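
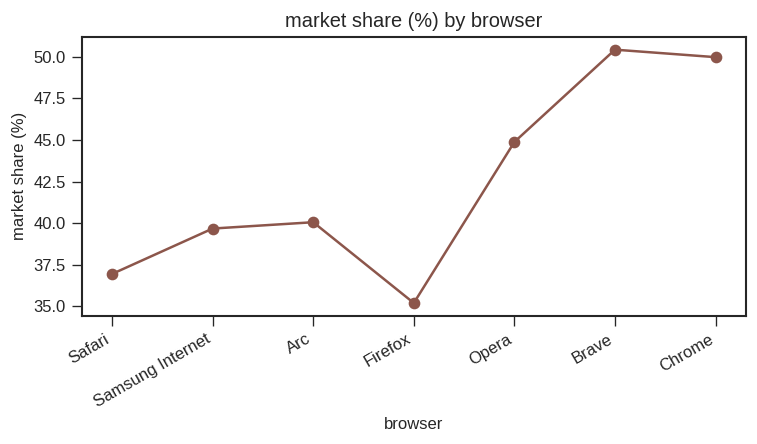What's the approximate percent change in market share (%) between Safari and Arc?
Safari ≈ 36, Arc ≈ 40; (40 − 36) / 36 ≈ +11.1%.

≈ +11.1%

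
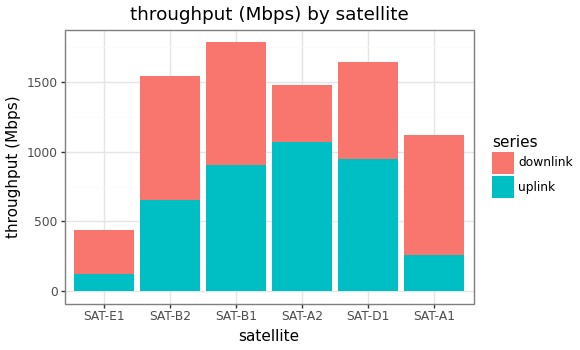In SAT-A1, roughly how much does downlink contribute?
downlink top ≈ 1200, bottom ≈ 200; segment ≈ 1000.

≈ 1000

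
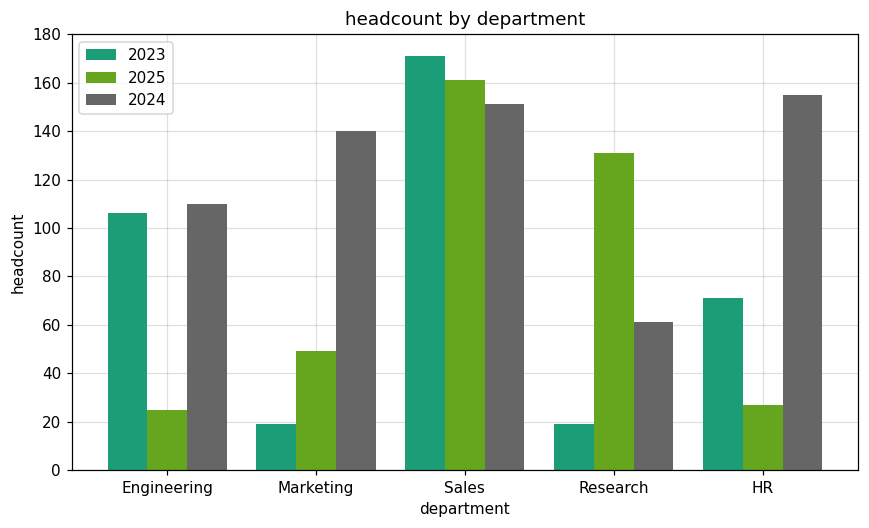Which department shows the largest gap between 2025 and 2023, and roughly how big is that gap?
Research: 2025 ≈ 140, 2023 ≈ 20 → gap ≈ 120. Next-largest (Engineering) is only ≈ 80.

Research, ≈ 120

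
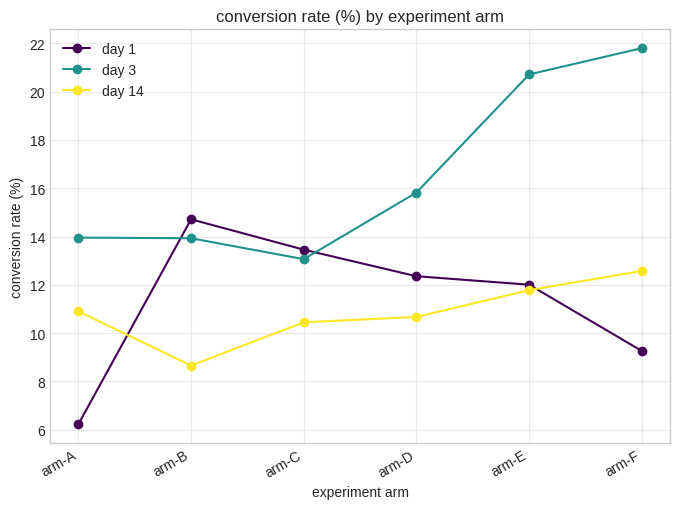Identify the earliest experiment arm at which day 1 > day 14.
arm-A: day 1 ≈ 6 vs day 14 ≈ 10 (not yet); arm-B: day 1 ≈ 14 vs day 14 ≈ 8 (first crossover).

arm-B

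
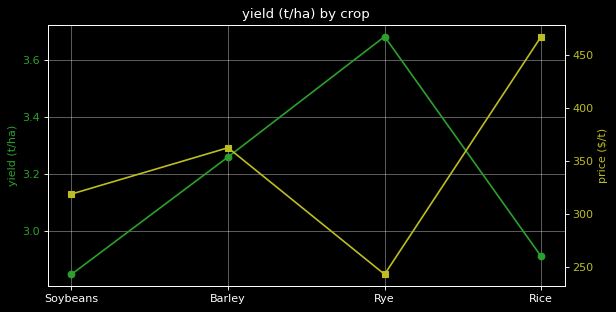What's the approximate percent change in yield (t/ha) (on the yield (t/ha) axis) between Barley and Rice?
Barley ≈ 3.3, Rice ≈ 2.9; (2.9 − 3.3) / 3.3 ≈ -12.1%.

≈ -12.1%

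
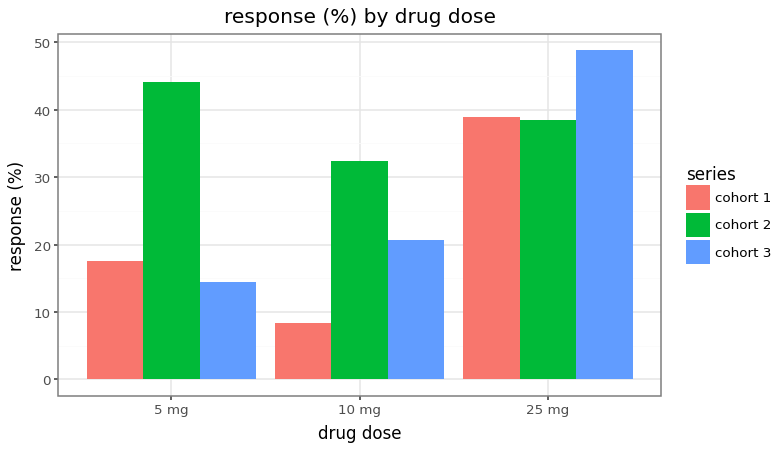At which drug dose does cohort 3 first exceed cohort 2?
10 mg: cohort 3 ≈ 20 vs cohort 2 ≈ 30 (not yet); 25 mg: cohort 3 ≈ 50 vs cohort 2 ≈ 40 (first crossover).

25 mg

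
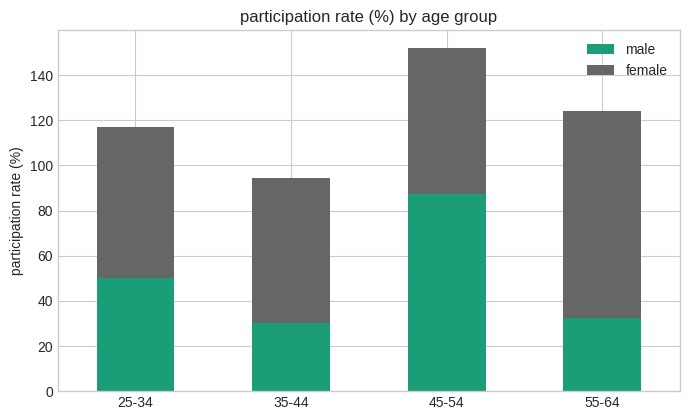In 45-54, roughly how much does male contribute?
≈ 80

male top ≈ 80, bottom ≈ 0; segment ≈ 80.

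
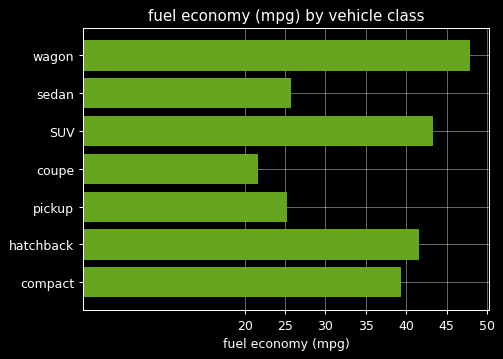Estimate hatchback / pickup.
≈ 1.6×

hatchback ≈ 40, pickup ≈ 25; 40/25 ≈ 1.6.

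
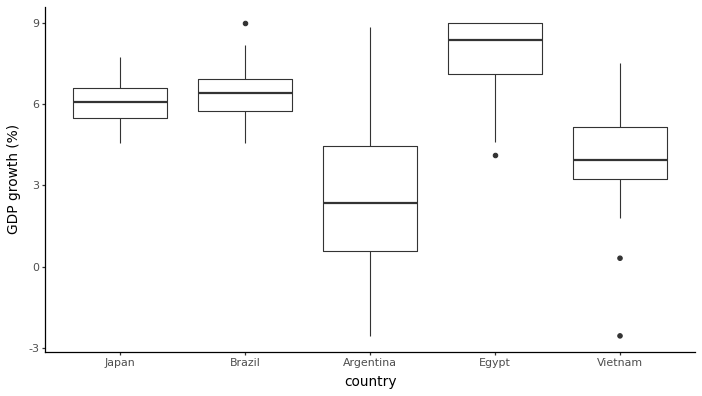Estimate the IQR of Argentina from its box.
≈ 4.0

Q3 ≈ 4.5, Q1 ≈ 0.5; IQR ≈ 4.0.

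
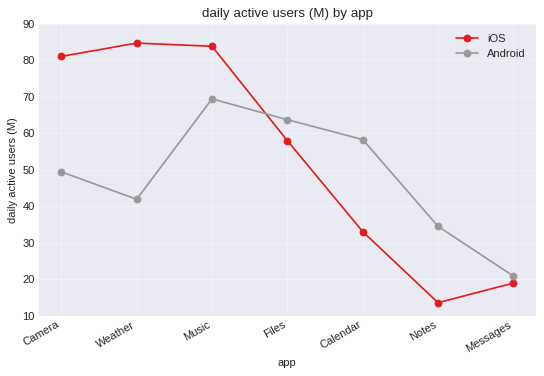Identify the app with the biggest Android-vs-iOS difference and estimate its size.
Weather, ≈ 40 M

Weather: Android ≈ 40, iOS ≈ 80 → gap ≈ 40. Next-largest (Camera) is only ≈ 30.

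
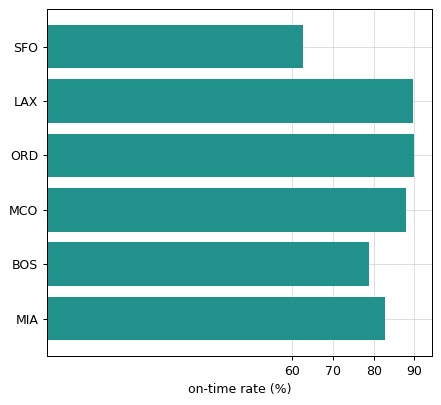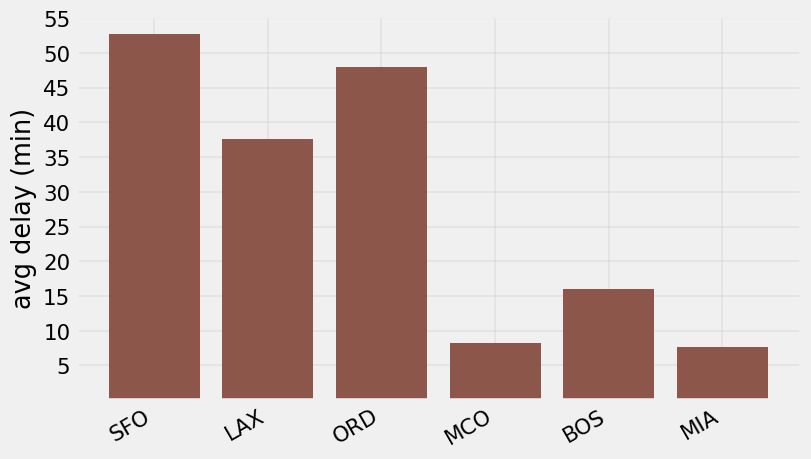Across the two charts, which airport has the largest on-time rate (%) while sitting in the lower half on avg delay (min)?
Chart 2 median avg delay (min) ≈ 25; below-median airports: MCO, BOS, MIA. Among those, MCO has the highest on-time rate (%) (≈ 90).

MCO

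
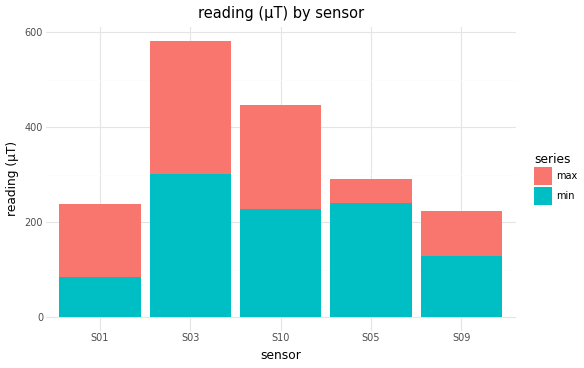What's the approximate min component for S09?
≈ 150

min top ≈ 150, bottom ≈ 0; segment ≈ 150.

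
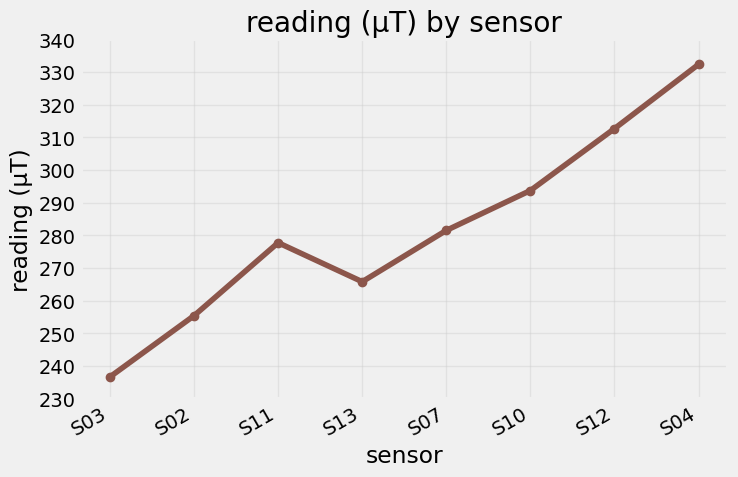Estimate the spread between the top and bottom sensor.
Max S04 ≈ 330, min S03 ≈ 240; range ≈ 90.

≈ 90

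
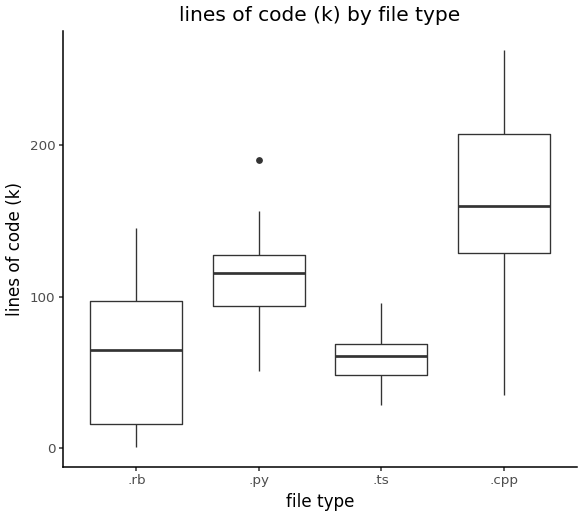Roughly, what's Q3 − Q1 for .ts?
≈ 20

Q3 ≈ 70, Q1 ≈ 50; IQR ≈ 20.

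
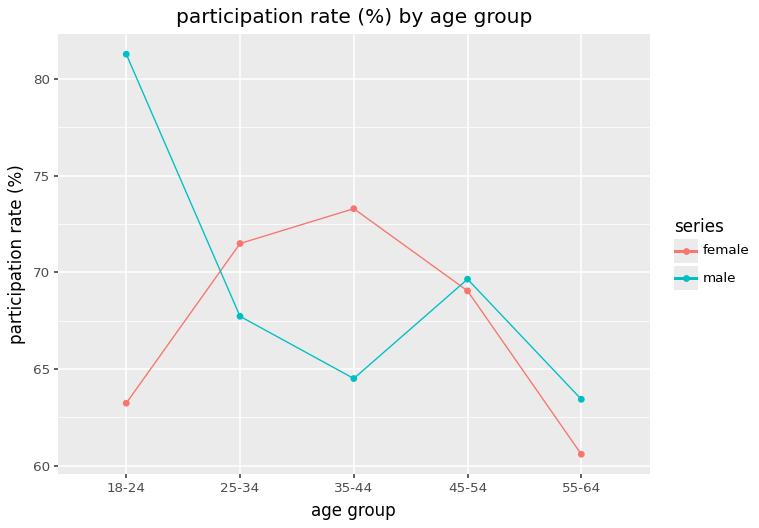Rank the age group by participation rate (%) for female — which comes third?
45-54

Top 4 for female: 35-44 ≈ 74, 25-34 ≈ 72, 45-54 ≈ 70, 18-24 ≈ 64.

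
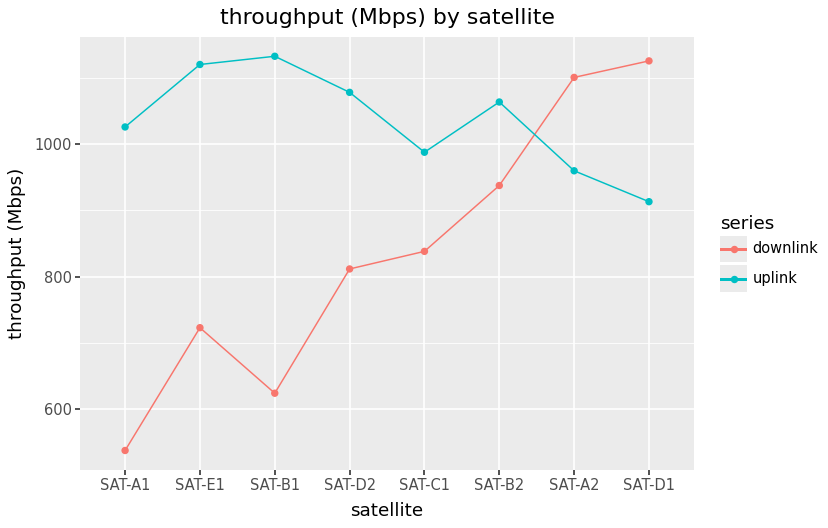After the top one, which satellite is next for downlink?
SAT-A2

Top 3 for downlink: SAT-D1 ≈ 1150, SAT-A2 ≈ 1100, SAT-B2 ≈ 950.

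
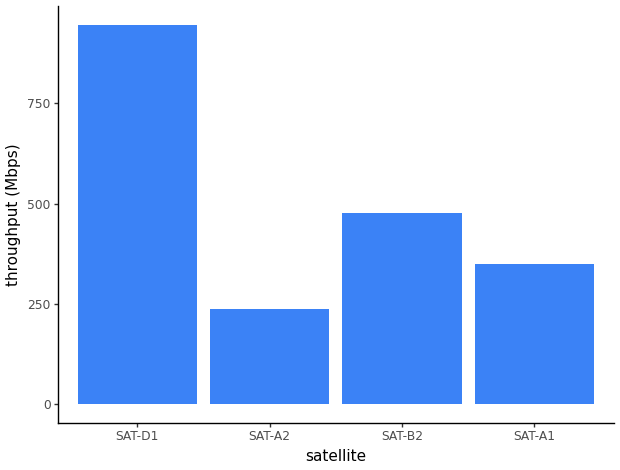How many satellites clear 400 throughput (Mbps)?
2

Above 400: SAT-D1, SAT-B2.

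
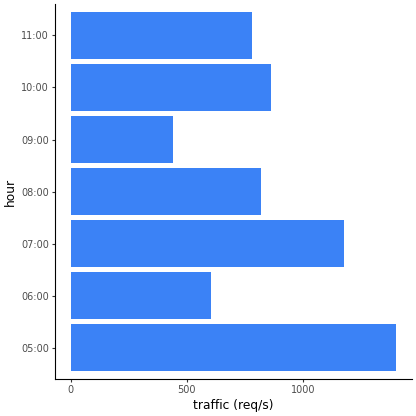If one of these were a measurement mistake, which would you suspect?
05:00 ≈ 1400; the rest sit between ≈ 400 and ≈ 1200.

05:00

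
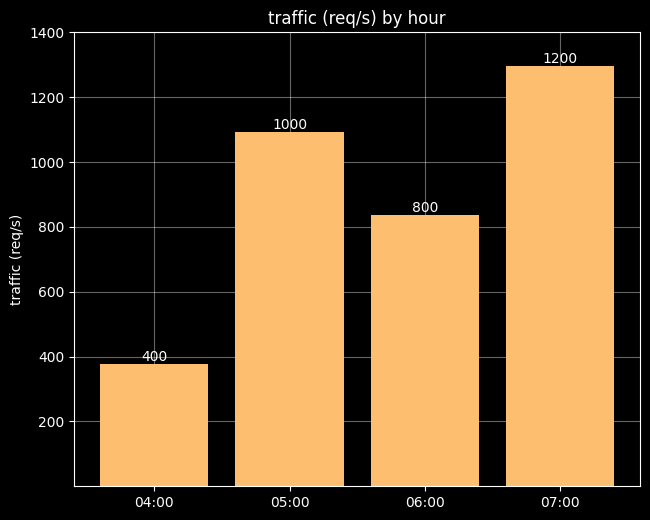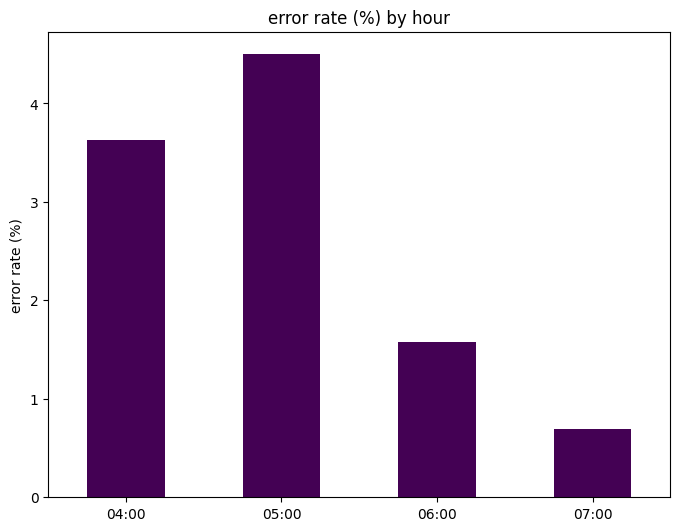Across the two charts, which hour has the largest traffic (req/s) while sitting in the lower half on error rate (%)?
07:00

Chart 2 median error rate (%) ≈ 2.5; below-median hours: 06:00, 07:00. Among those, 07:00 has the highest traffic (req/s) (≈ 1200).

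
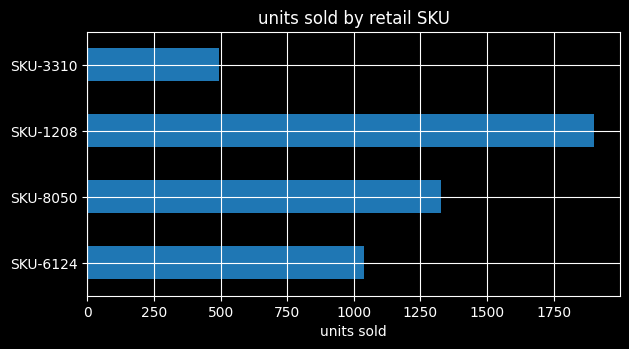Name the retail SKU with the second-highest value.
SKU-8050

Top 3: SKU-1208 ≈ 2000, SKU-8050 ≈ 1400, SKU-6124 ≈ 1000.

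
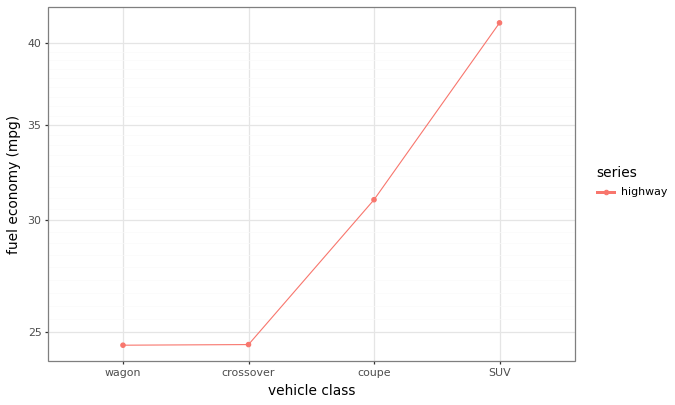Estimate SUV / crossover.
SUV ≈ 42, crossover ≈ 24; 42/24 ≈ 1.75.

≈ 1.75×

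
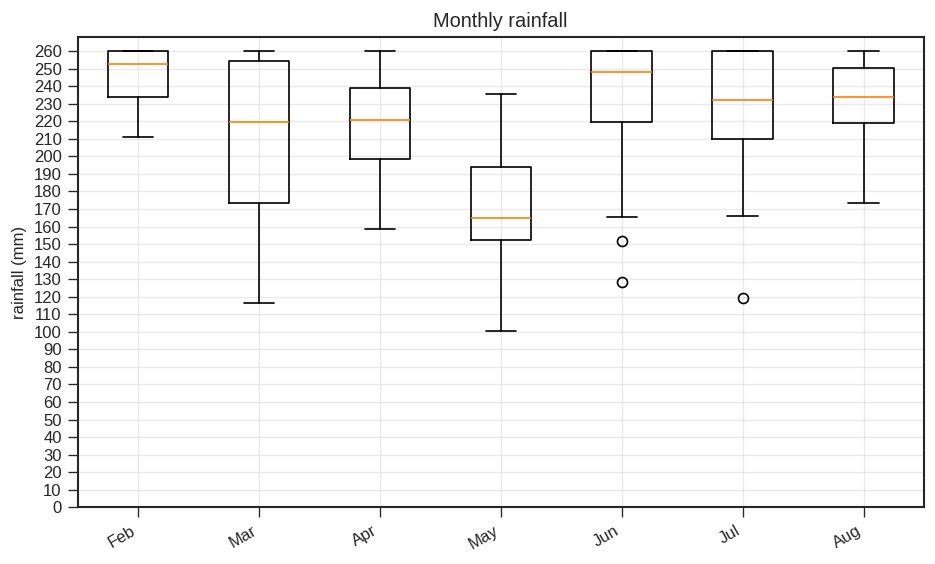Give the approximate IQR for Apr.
≈ 40

Q3 ≈ 240, Q1 ≈ 200; IQR ≈ 40.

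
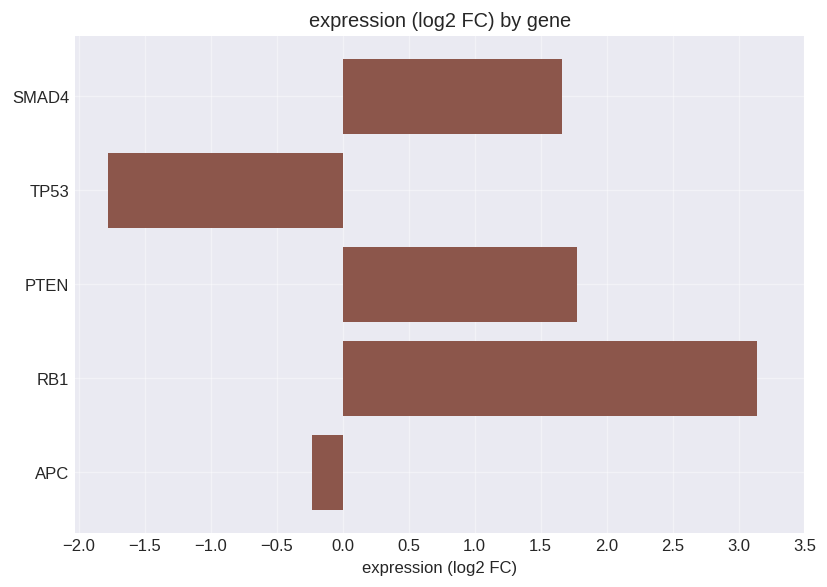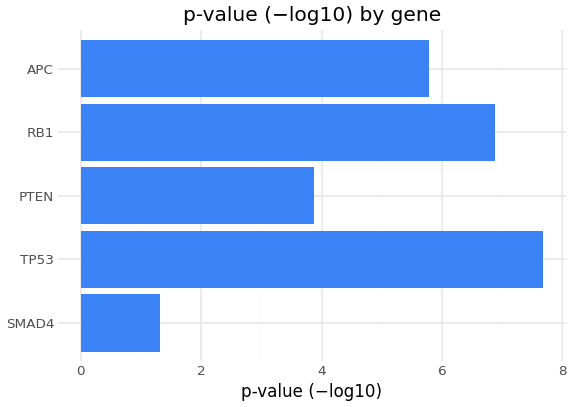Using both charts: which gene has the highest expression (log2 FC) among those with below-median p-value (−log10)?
Chart 2 median p-value (−log10) ≈ 6; below-median genes: SMAD4, PTEN. Among those, PTEN has the highest expression (log2 FC) (≈ 2).

PTEN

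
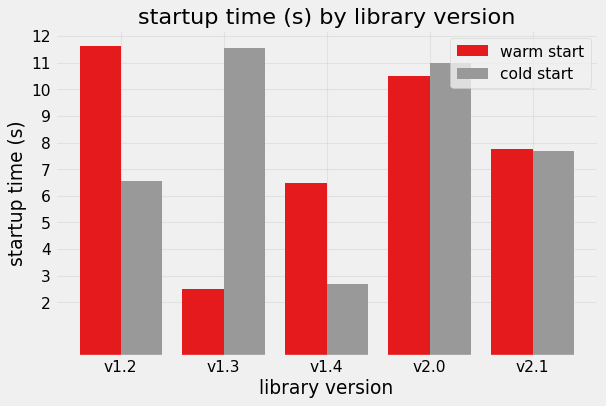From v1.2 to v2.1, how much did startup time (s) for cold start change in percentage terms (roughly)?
≈ +14.3%

v1.2 ≈ 7, v2.1 ≈ 8; (8 − 7) / 7 ≈ +14.3%.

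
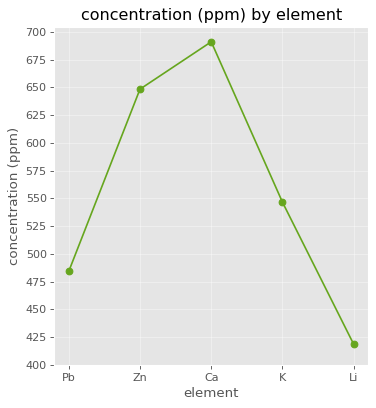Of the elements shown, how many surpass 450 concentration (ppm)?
4

Above 450: Pb, Zn, Ca, K.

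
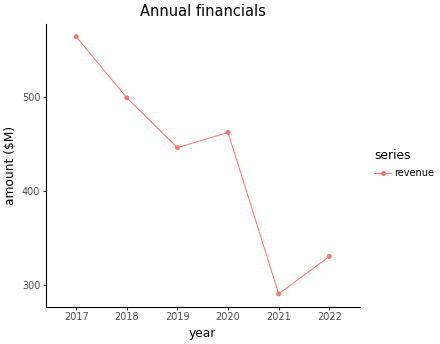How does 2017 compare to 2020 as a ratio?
≈ 1.21×

2017 ≈ 575, 2020 ≈ 475; 575/475 ≈ 1.21.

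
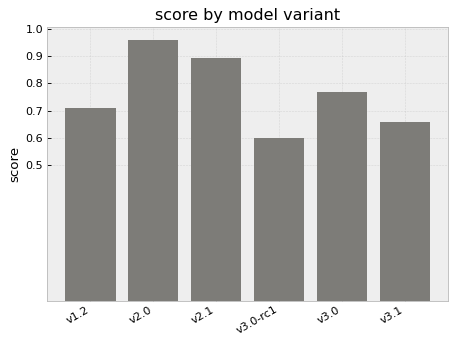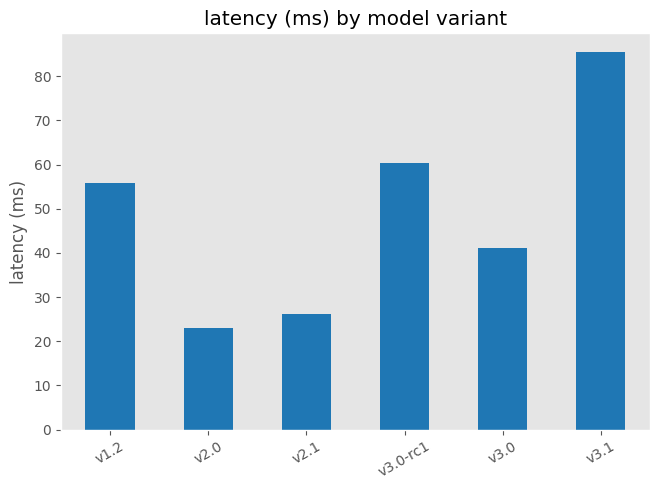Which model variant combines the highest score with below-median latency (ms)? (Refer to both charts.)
Chart 2 median latency (ms) ≈ 50; below-median model variants: v2.0, v2.1, v3.0. Among those, v2.0 has the highest score (≈ 1).

v2.0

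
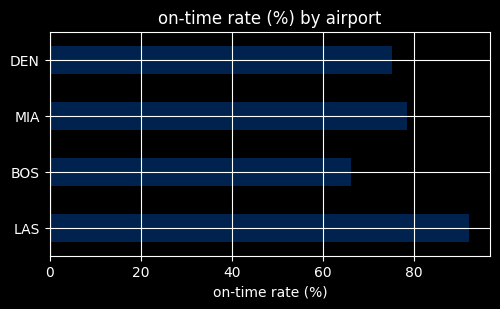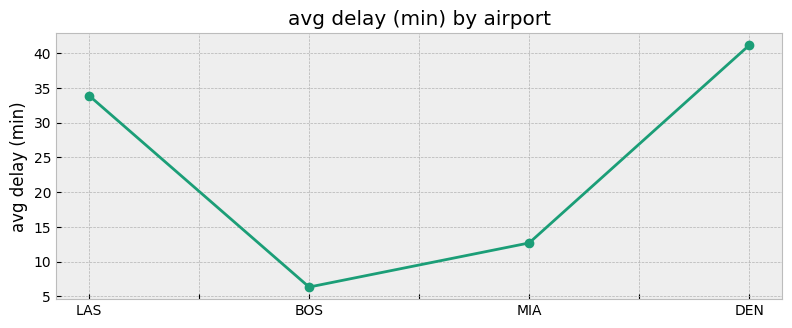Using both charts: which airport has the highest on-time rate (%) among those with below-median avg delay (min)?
Chart 2 median avg delay (min) ≈ 25; below-median airports: BOS, MIA. Among those, MIA has the highest on-time rate (%) (≈ 80).

MIA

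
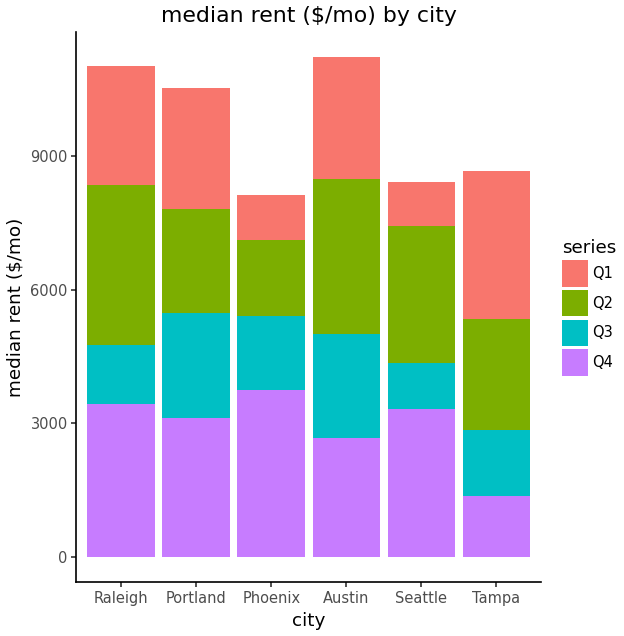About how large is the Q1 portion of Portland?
Q1 top ≈ 11000, bottom ≈ 8000; segment ≈ 3000.

≈ 3000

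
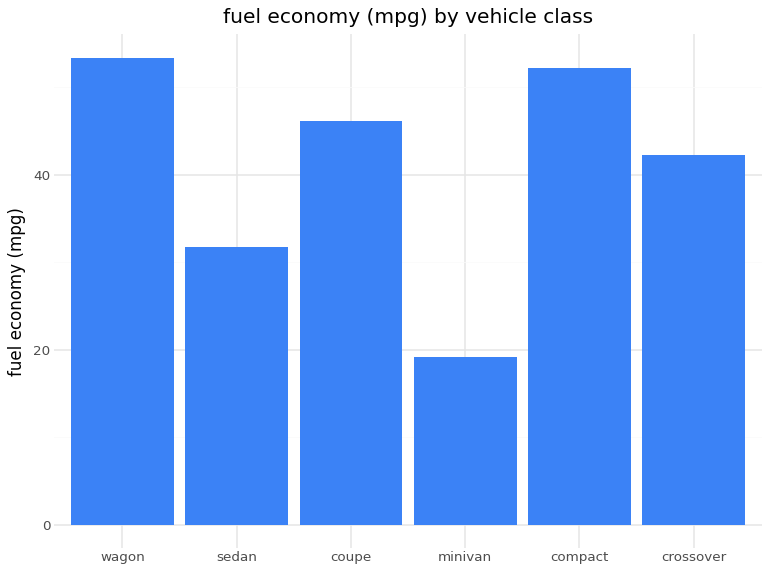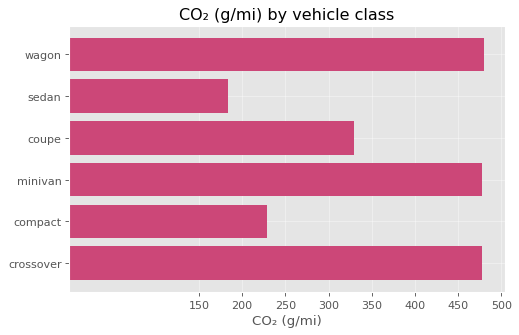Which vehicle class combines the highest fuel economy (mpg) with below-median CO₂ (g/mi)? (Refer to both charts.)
compact

Chart 2 median CO₂ (g/mi) ≈ 400; below-median vehicle classes: sedan, coupe, compact. Among those, compact has the highest fuel economy (mpg) (≈ 50).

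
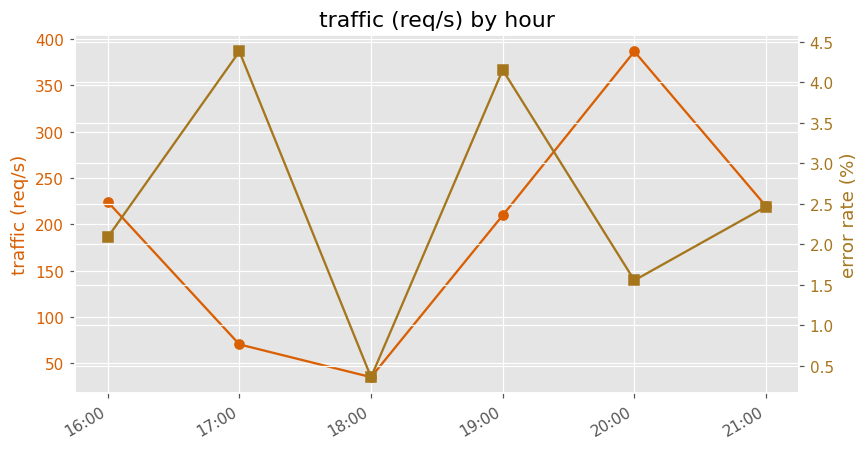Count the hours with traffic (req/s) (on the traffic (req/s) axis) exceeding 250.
1

Above 250: 20:00.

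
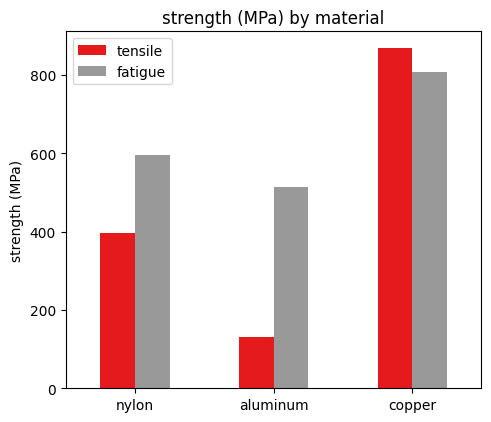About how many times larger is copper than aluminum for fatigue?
≈ 1.6×

copper ≈ 800, aluminum ≈ 500; 800/500 ≈ 1.6.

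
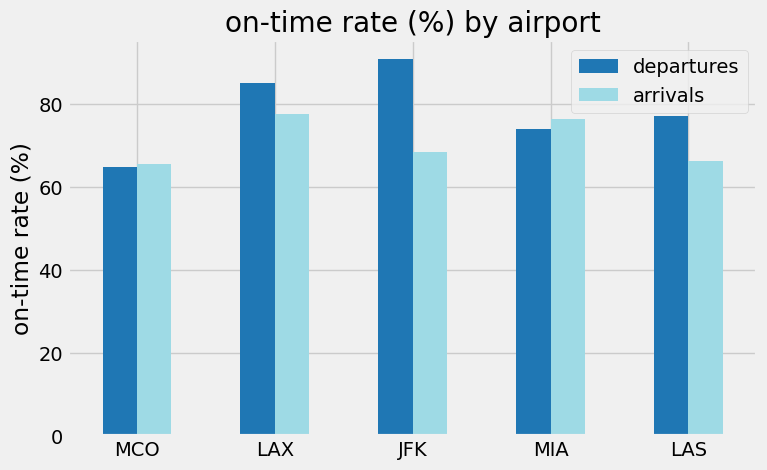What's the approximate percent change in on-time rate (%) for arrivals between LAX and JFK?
≈ -12.5%

LAX ≈ 80, JFK ≈ 70; (70 − 80) / 80 ≈ -12.5%.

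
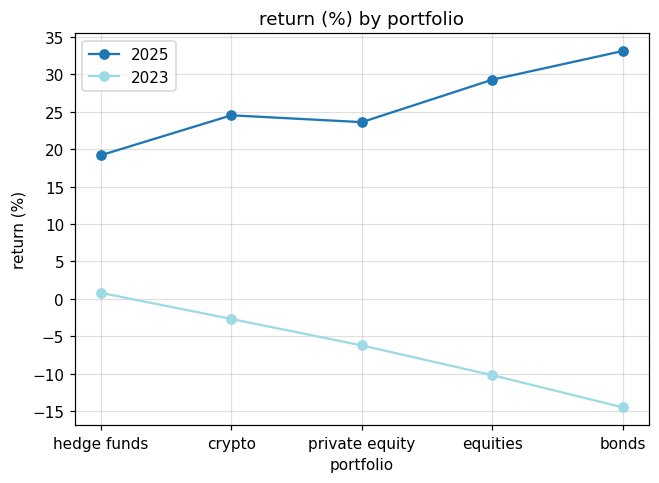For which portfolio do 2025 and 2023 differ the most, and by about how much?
bonds, ≈ 50 %

bonds: 2025 ≈ 35, 2023 ≈ -15 → gap ≈ 50. Next-largest (equities) is only ≈ 40.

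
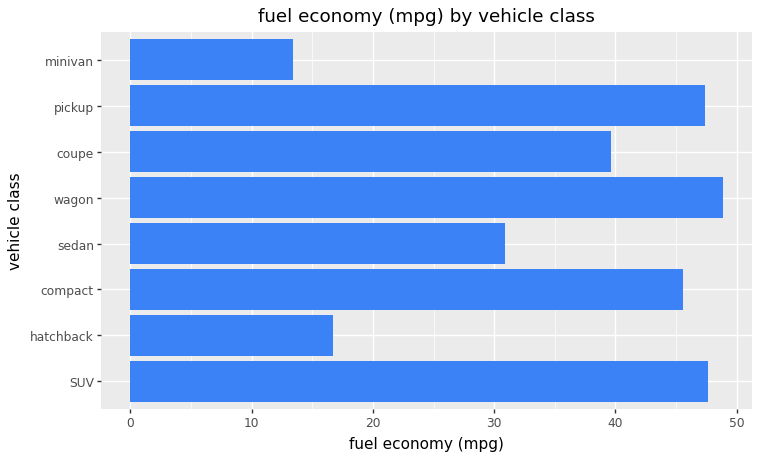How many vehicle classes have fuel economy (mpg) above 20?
Above 20: SUV, compact, sedan, wagon, coupe, pickup.

6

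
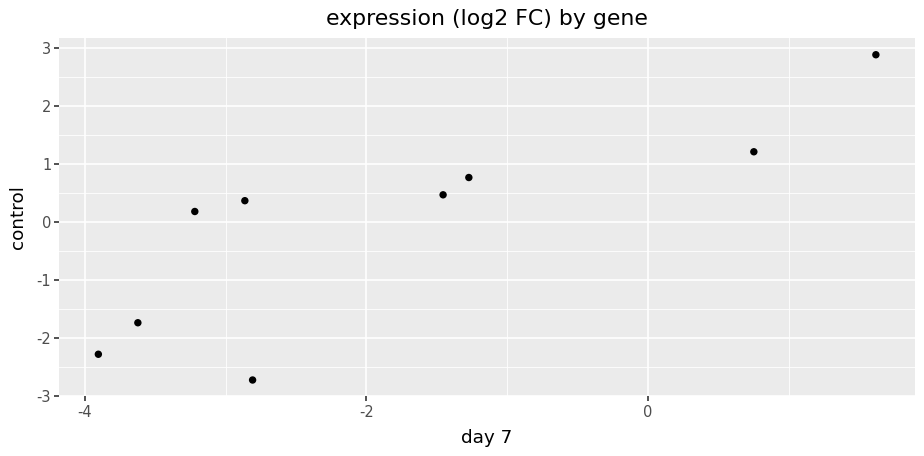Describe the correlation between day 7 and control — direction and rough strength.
positive, strong

Points are positively correlated; strong (|r| ≈ 0.8).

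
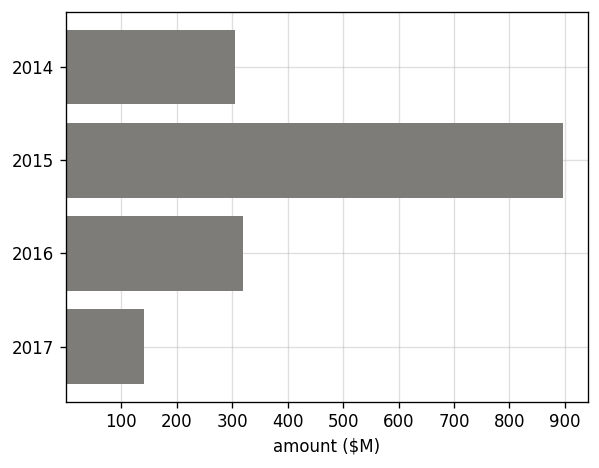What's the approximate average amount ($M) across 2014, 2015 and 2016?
(300 + 900 + 300) / 3 ≈ 500.

≈ 500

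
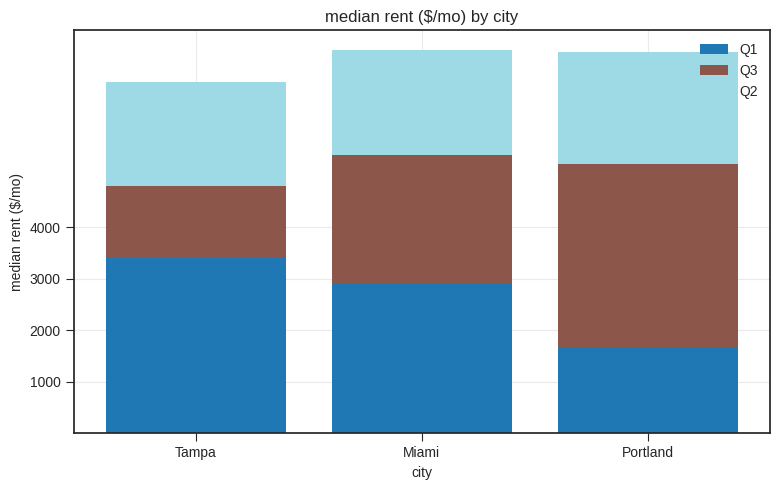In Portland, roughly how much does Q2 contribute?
≈ 2000

Q2 top ≈ 7000, bottom ≈ 5000; segment ≈ 2000.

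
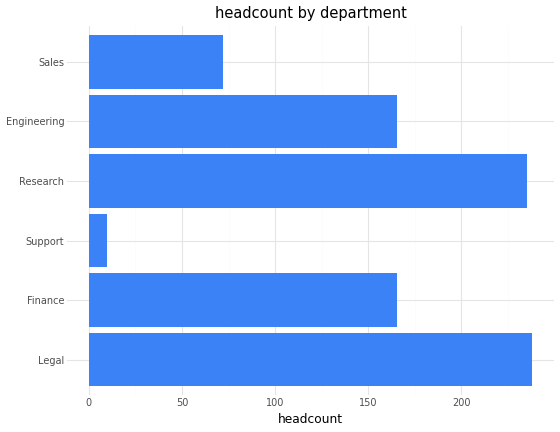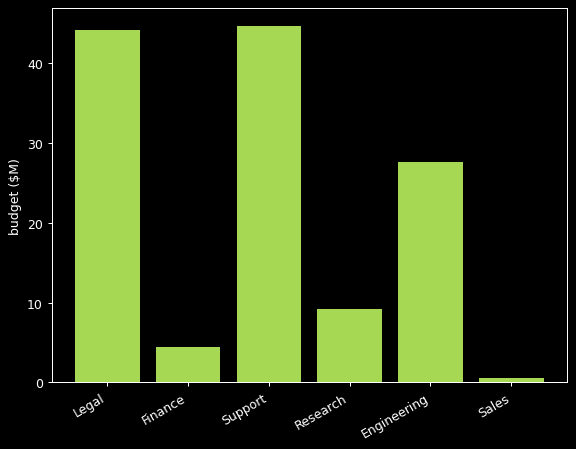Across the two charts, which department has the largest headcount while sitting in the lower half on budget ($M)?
Chart 2 median budget ($M) ≈ 20; below-median departments: Finance, Research, Sales. Among those, Research has the highest headcount (≈ 225).

Research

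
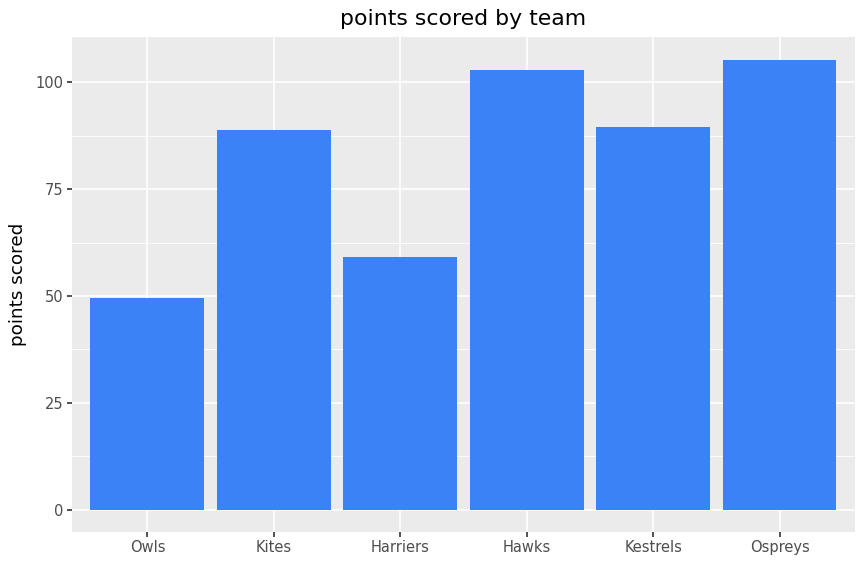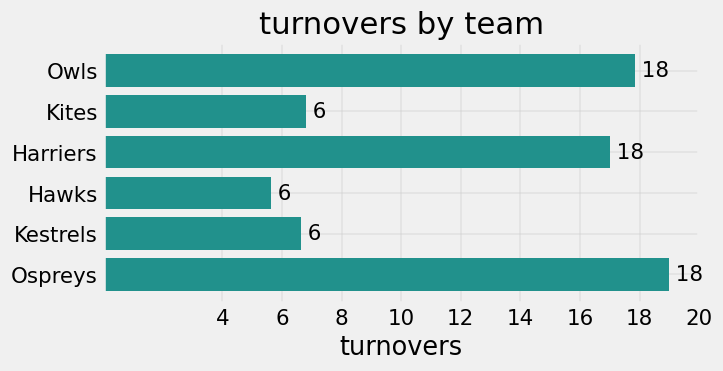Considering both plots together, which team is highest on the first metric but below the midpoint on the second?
Chart 2 median turnovers ≈ 12; below-median teams: Kites, Hawks, Kestrels. Among those, Hawks has the highest points scored (≈ 100).

Hawks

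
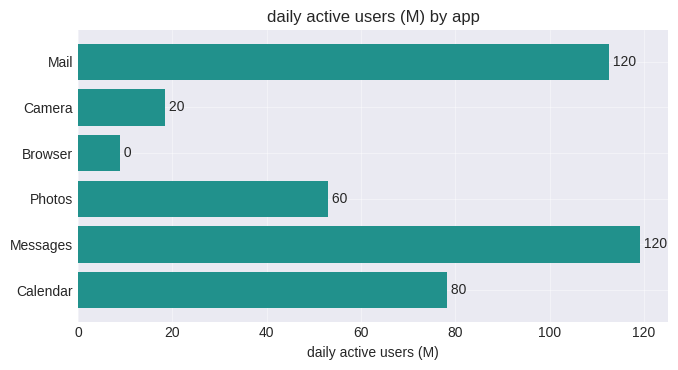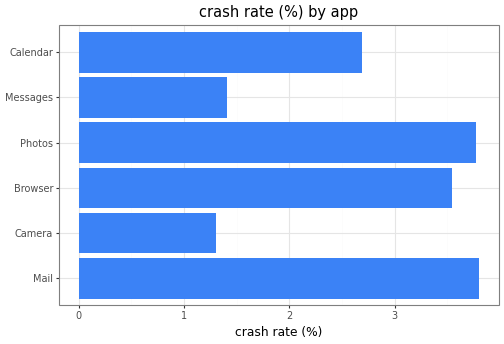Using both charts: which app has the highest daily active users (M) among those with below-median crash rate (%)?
Chart 2 median crash rate (%) ≈ 3; below-median apps: Camera, Messages, Calendar. Among those, Messages has the highest daily active users (M) (≈ 120).

Messages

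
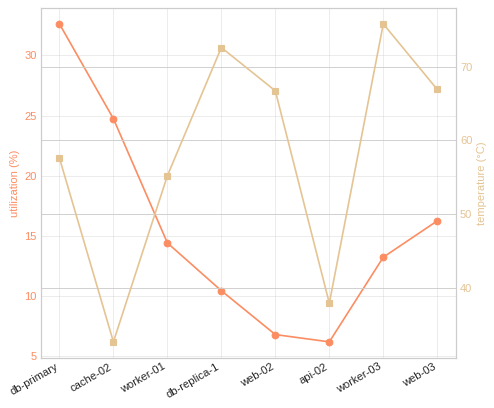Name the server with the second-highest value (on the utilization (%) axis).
cache-02

Top 3 (on the utilization (%) axis): db-primary ≈ 35, cache-02 ≈ 25, web-03 ≈ 15.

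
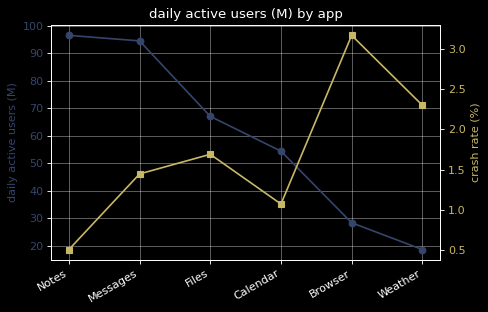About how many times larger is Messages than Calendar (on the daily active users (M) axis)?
Messages ≈ 90, Calendar ≈ 50; 90/50 ≈ 1.8.

≈ 1.8×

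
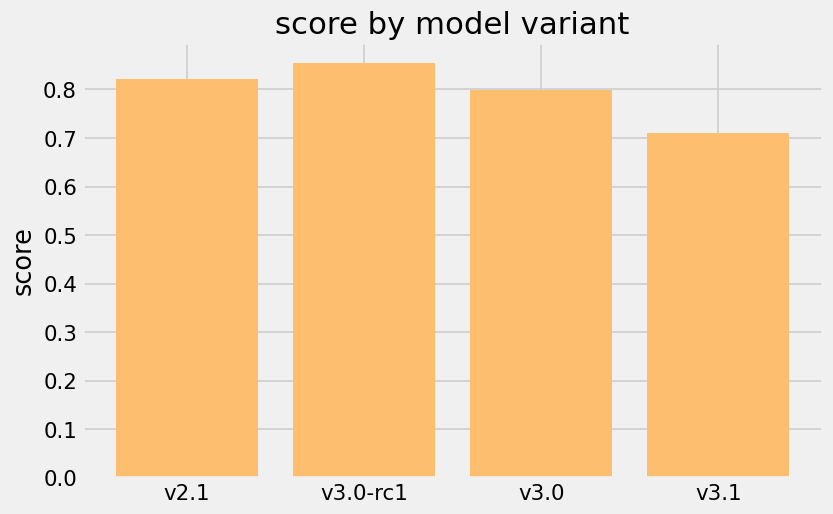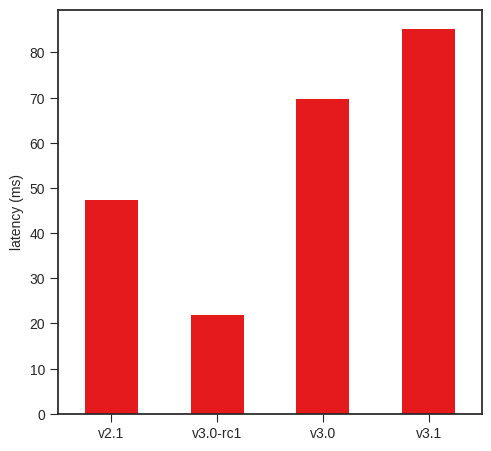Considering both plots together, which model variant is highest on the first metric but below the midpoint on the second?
Chart 2 median latency (ms) ≈ 60; below-median model variants: v2.1, v3.0-rc1. Among those, v3.0-rc1 has the highest score (≈ 0.9).

v3.0-rc1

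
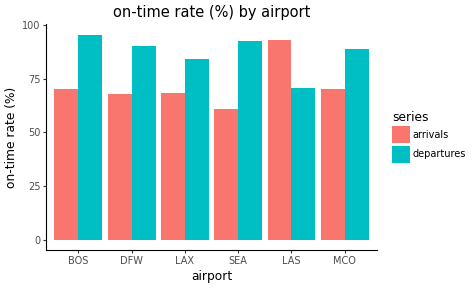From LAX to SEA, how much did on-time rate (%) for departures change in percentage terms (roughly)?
LAX ≈ 80, SEA ≈ 90; (90 − 80) / 80 ≈ +12.5%.

≈ +12.5%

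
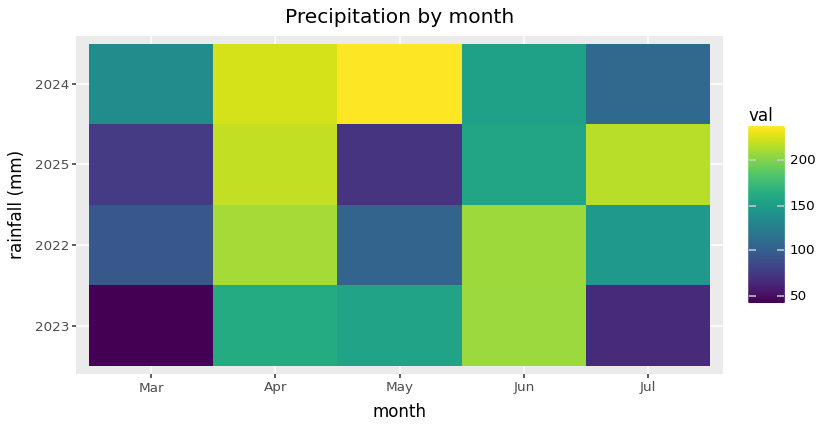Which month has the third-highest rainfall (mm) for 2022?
Top 4 for 2022: Apr ≈ 220, Jun ≈ 200, Jul ≈ 140, May ≈ 100.

Jul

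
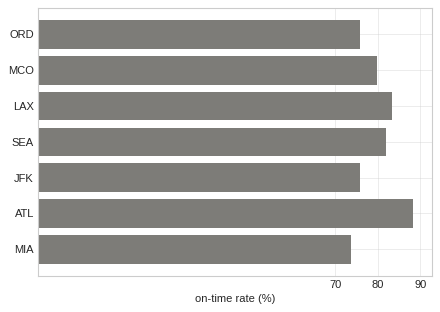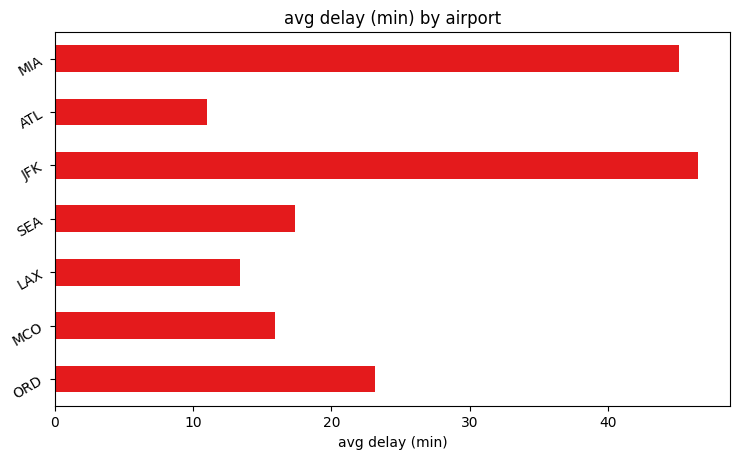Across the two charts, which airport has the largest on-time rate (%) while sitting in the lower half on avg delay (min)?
ATL

Chart 2 median avg delay (min) ≈ 15; below-median airports: MCO, LAX, ATL. Among those, ATL has the highest on-time rate (%) (≈ 90).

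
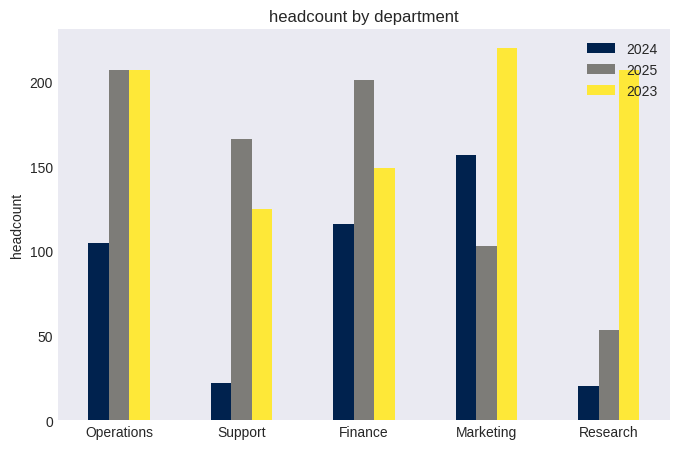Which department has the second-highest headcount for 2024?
Finance

Top 3 for 2024: Marketing ≈ 160, Finance ≈ 120, Operations ≈ 100.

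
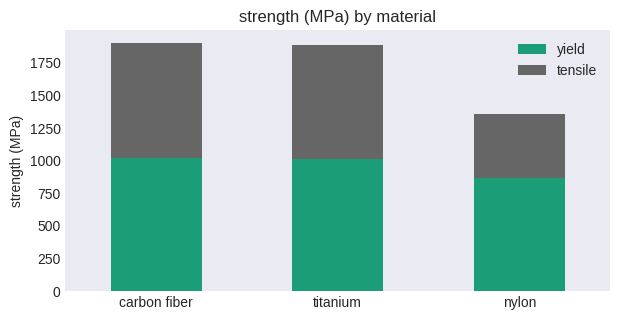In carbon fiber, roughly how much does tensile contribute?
tensile top ≈ 2000, bottom ≈ 1000; segment ≈ 1000.

≈ 1000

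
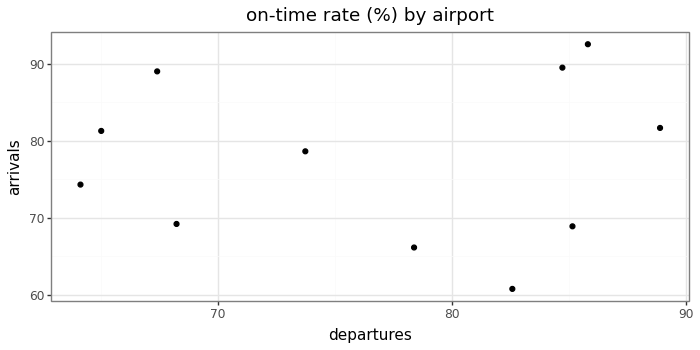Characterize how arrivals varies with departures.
Points are roughly uncorrelated; weak (|r| ≈ 0.1).

no clear correlation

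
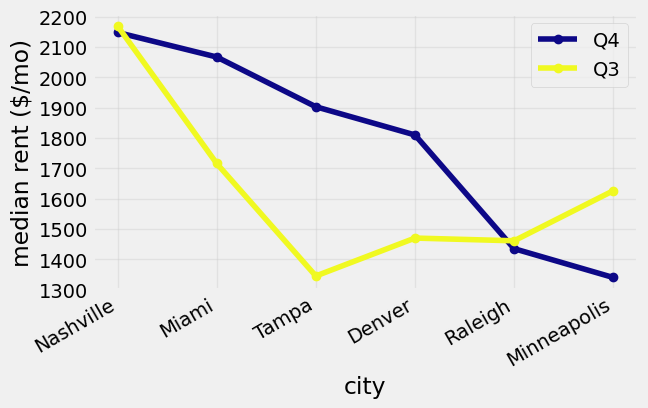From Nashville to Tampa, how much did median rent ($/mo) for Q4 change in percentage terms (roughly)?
≈ -9.5%

Nashville ≈ 2100, Tampa ≈ 1900; (1900 − 2100) / 2100 ≈ -9.5%.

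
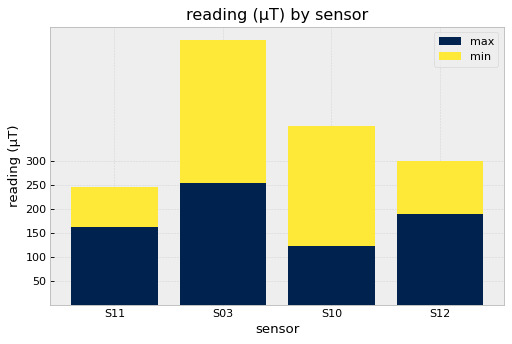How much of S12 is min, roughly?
≈ 100

min top ≈ 300, bottom ≈ 200; segment ≈ 100.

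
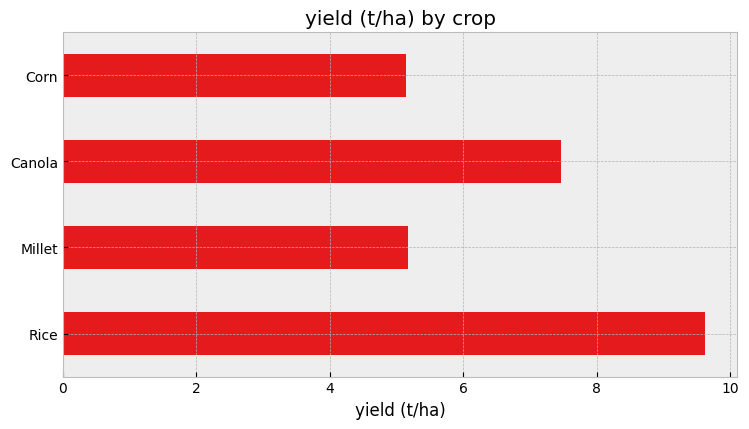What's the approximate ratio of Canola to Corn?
Canola ≈ 7, Corn ≈ 5; 7/5 ≈ 1.4.

≈ 1.4×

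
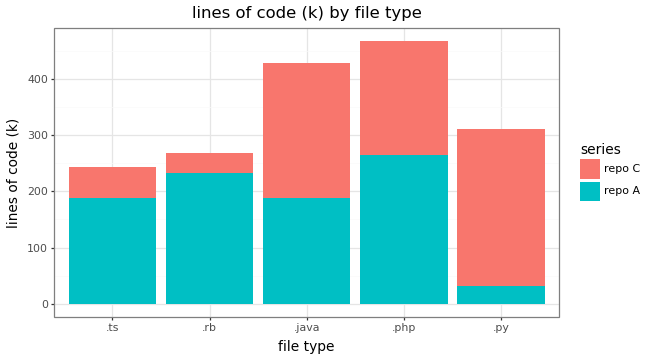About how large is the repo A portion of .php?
≈ 250

repo A top ≈ 250, bottom ≈ 0; segment ≈ 250.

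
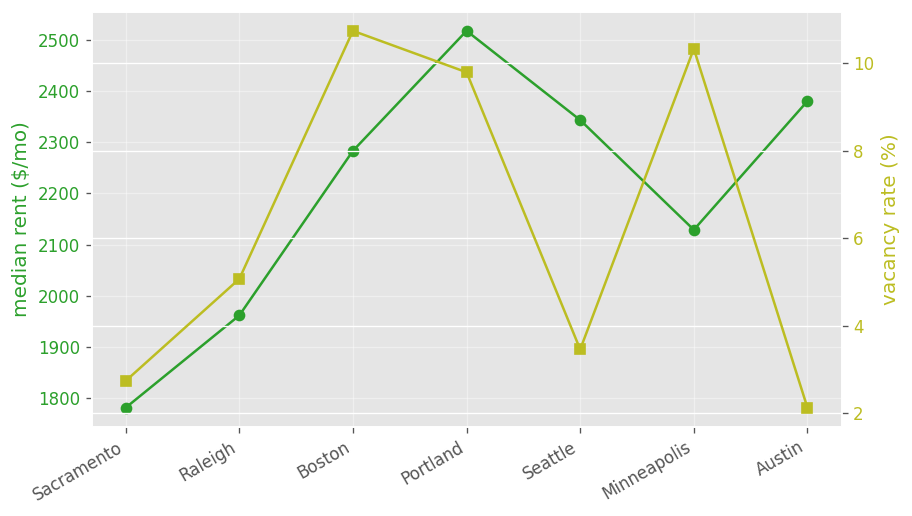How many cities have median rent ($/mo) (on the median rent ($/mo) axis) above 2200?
4

Above 2200: Boston, Portland, Seattle, Austin.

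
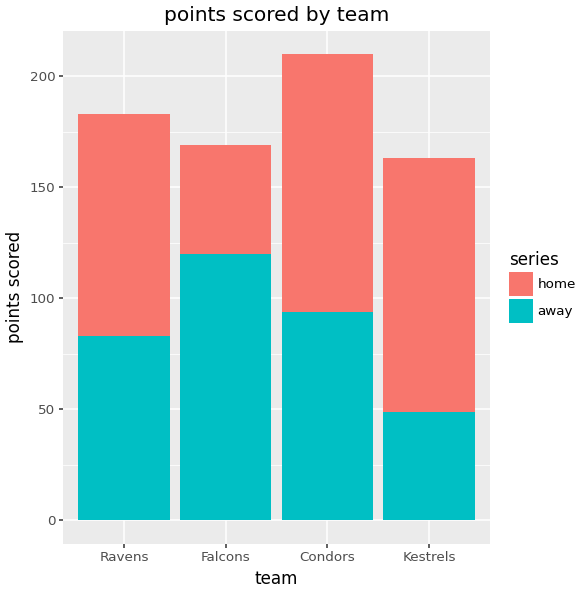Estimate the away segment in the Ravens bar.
≈ 80

away top ≈ 80, bottom ≈ 0; segment ≈ 80.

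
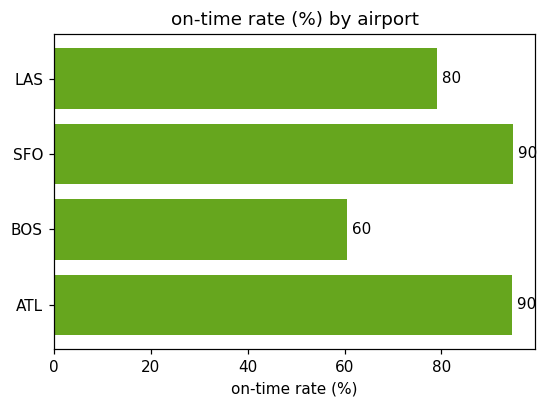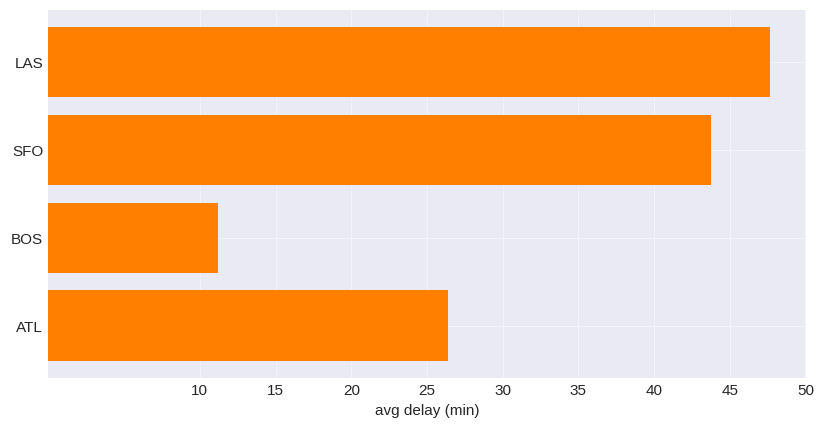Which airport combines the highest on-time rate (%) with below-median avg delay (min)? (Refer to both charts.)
Chart 2 median avg delay (min) ≈ 35; below-median airports: BOS, ATL. Among those, ATL has the highest on-time rate (%) (≈ 90).

ATL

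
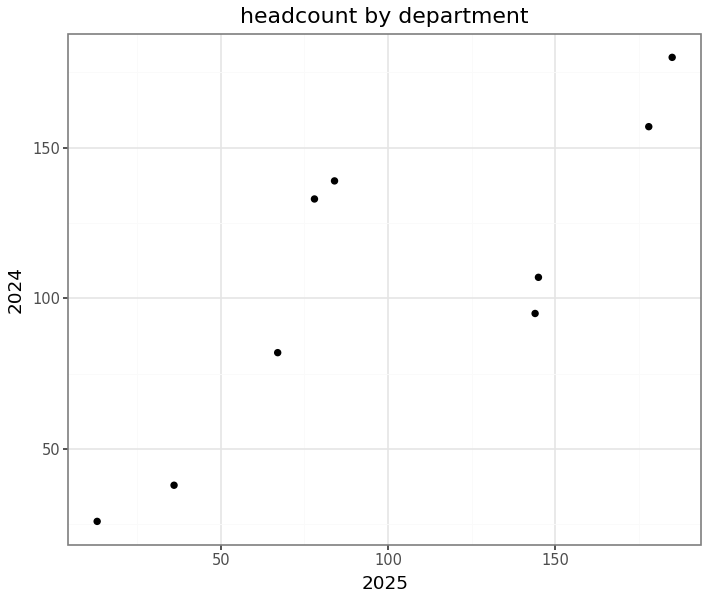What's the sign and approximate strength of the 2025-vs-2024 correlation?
Points are positively correlated; strong (|r| ≈ 0.8).

positive, strong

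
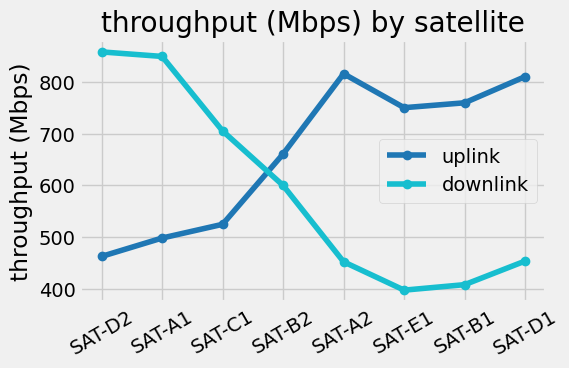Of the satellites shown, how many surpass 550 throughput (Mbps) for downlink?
4

Above 550: SAT-D2, SAT-A1, SAT-C1, SAT-B2.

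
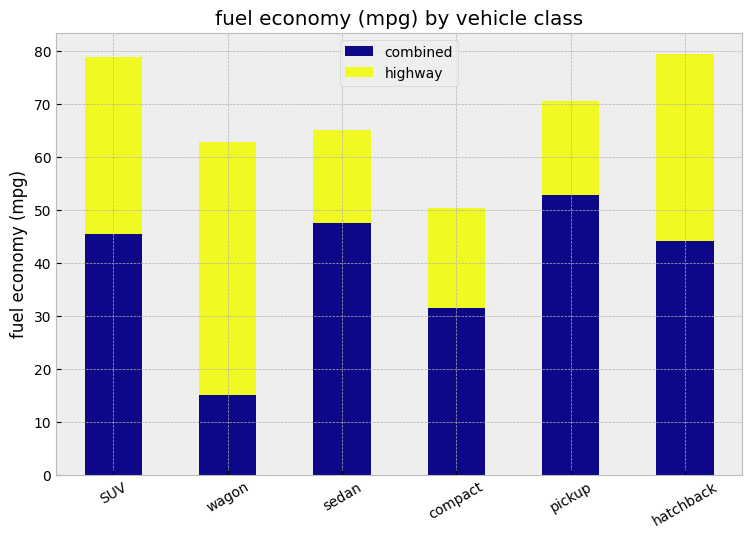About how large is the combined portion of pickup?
combined top ≈ 50, bottom ≈ 0; segment ≈ 50.

≈ 50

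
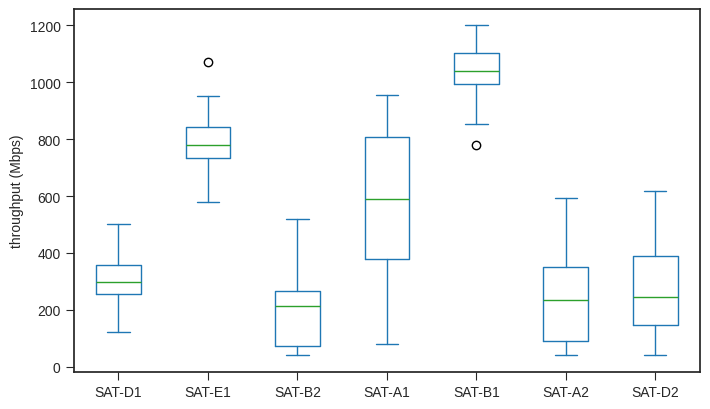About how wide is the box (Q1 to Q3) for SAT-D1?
Q3 ≈ 400, Q1 ≈ 300; IQR ≈ 100.

≈ 100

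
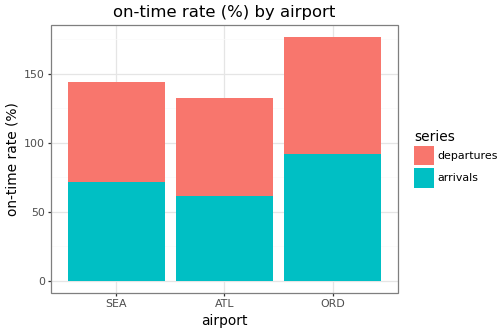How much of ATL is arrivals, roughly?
≈ 60

arrivals top ≈ 60, bottom ≈ 0; segment ≈ 60.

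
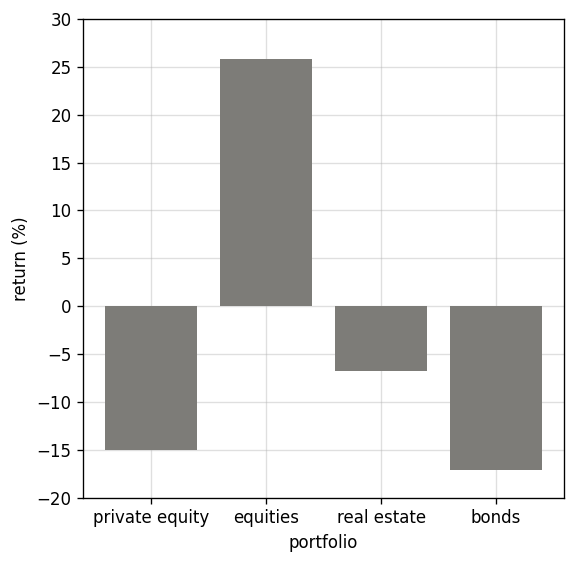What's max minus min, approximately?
≈ 40

Max equities ≈ 25, min bonds ≈ -15; range ≈ 40.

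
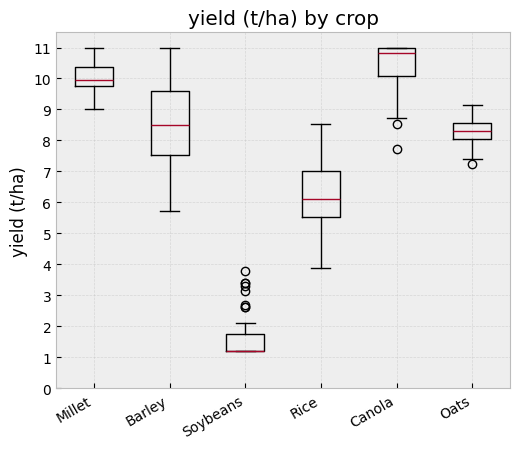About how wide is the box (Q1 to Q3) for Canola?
≈ 1

Q3 ≈ 11, Q1 ≈ 10; IQR ≈ 1.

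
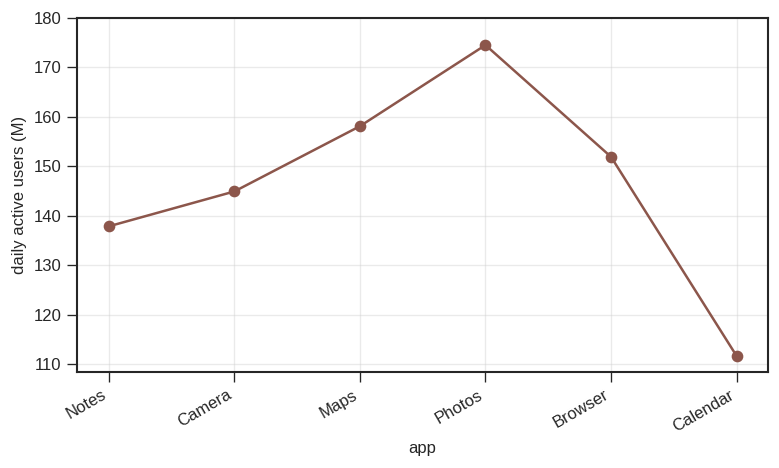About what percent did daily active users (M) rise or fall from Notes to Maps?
Notes ≈ 140, Maps ≈ 160; (160 − 140) / 140 ≈ +14.3%.

≈ +14.3%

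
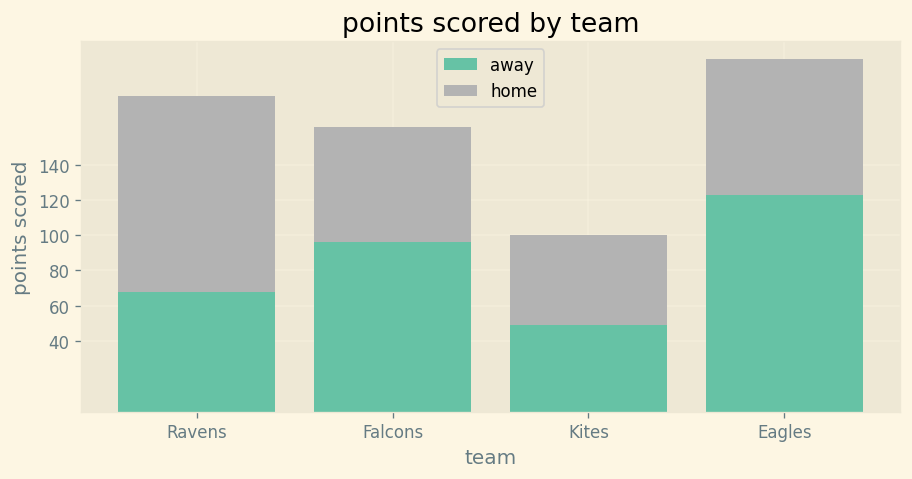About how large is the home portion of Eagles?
home top ≈ 200, bottom ≈ 120; segment ≈ 80.

≈ 80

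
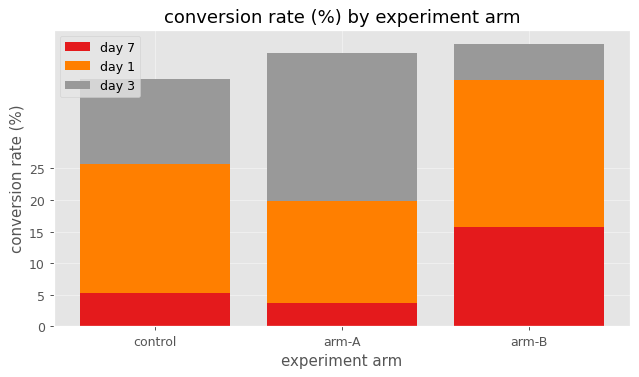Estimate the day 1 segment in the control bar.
day 1 top ≈ 25, bottom ≈ 5; segment ≈ 20.

≈ 20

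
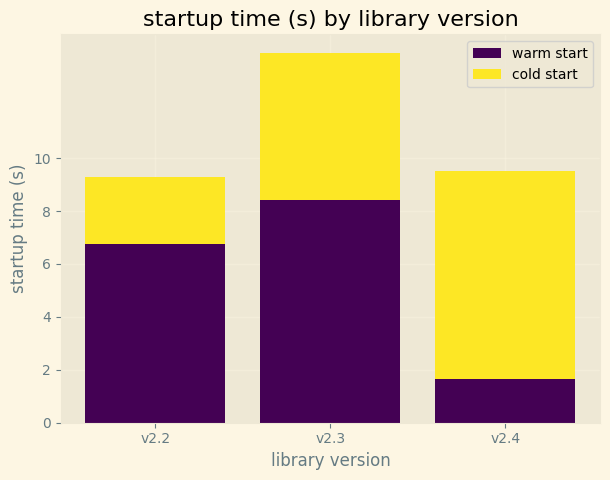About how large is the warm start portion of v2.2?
warm start top ≈ 6, bottom ≈ 0; segment ≈ 6.

≈ 6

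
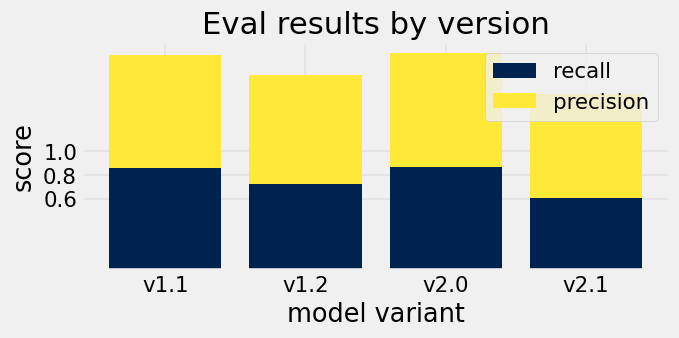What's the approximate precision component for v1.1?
precision top ≈ 1.8, bottom ≈ 0.8; segment ≈ 1.0.

≈ 1.0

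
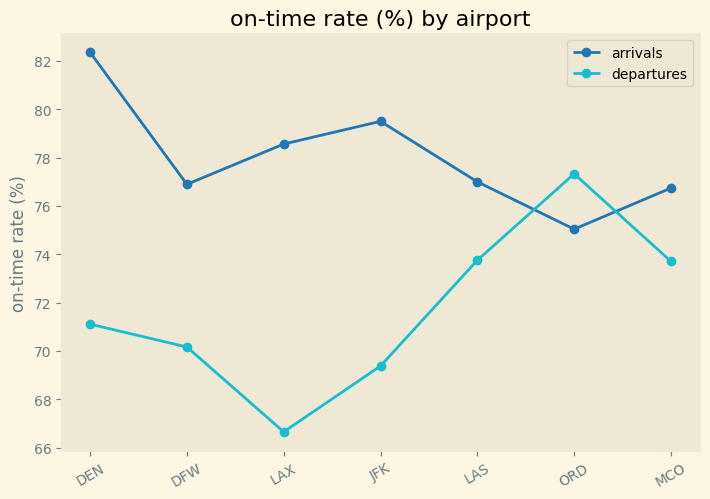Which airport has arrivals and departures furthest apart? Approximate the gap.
LAX, ≈ 12 %

LAX: arrivals ≈ 78, departures ≈ 66 → gap ≈ 12. Next-largest (DEN) is only ≈ 10.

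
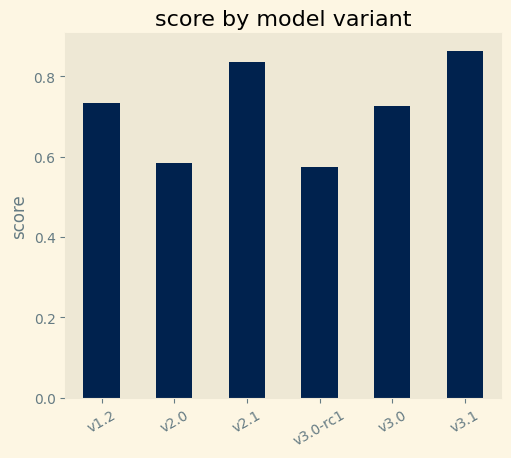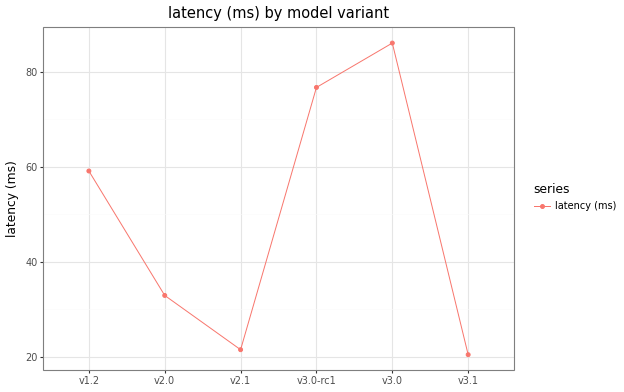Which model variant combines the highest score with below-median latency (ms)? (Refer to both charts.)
Chart 2 median latency (ms) ≈ 50; below-median model variants: v2.0, v2.1, v3.1. Among those, v3.1 has the highest score (≈ 0.9).

v3.1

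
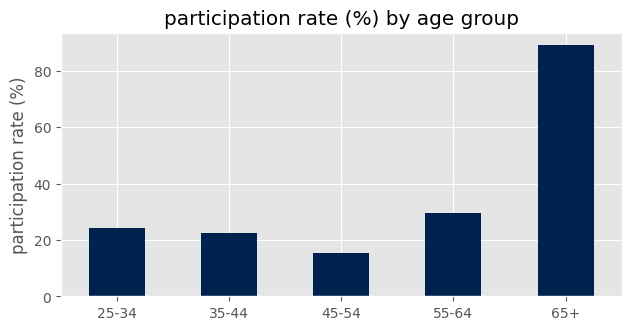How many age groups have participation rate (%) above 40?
1

Above 40: 65+.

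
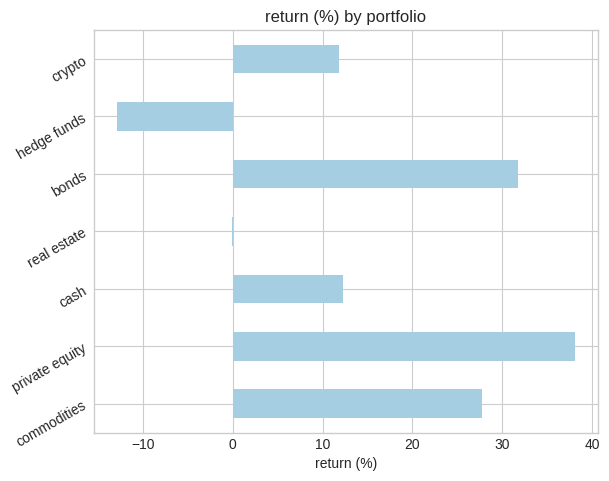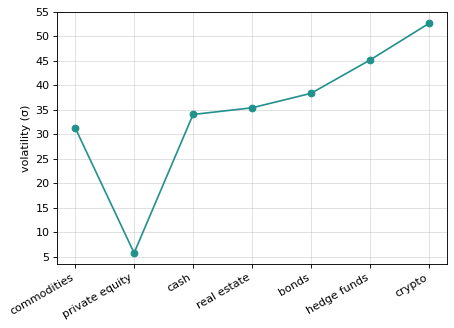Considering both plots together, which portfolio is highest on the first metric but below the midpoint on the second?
private equity

Chart 2 median volatility (σ) ≈ 35; below-median portfolios: commodities, private equity, cash. Among those, private equity has the highest return (%) (≈ 40).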